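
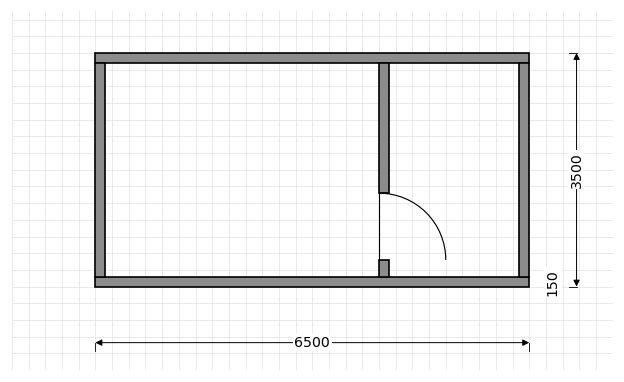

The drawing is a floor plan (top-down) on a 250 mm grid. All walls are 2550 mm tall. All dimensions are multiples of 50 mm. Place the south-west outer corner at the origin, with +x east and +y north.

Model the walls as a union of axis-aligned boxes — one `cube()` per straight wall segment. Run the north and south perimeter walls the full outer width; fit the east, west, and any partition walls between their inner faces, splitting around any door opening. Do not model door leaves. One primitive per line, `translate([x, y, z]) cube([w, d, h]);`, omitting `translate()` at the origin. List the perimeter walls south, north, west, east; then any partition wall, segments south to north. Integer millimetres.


cube([6500, 150, 2550]);
translate([0, 3350, 0]) cube([6500, 150, 2550]);
translate([0, 150, 0]) cube([150, 3200, 2550]);
translate([6350, 150, 0]) cube([150, 3200, 2550]);
translate([4250, 150, 0]) cube([150, 250, 2550]);
translate([4250, 1400, 0]) cube([150, 1950, 2550]);


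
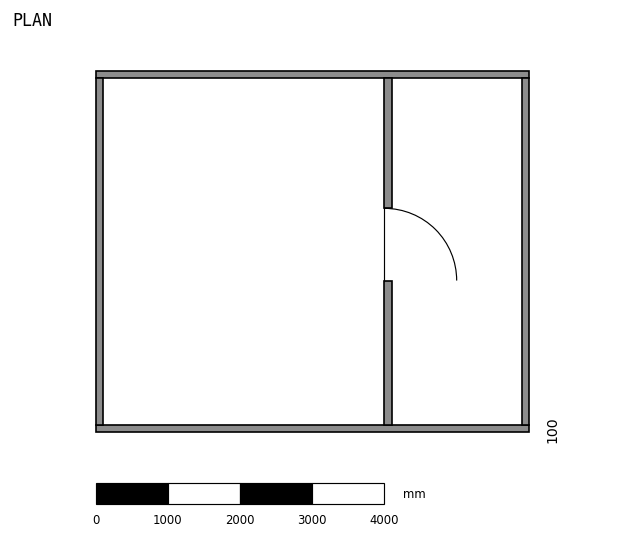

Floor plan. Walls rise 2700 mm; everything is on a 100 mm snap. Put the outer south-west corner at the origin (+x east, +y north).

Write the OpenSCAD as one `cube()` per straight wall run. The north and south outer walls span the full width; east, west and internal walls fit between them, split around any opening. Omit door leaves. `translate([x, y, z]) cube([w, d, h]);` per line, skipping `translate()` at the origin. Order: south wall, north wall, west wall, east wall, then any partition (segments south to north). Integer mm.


cube([6000, 100, 2700]);
translate([0, 4900, 0]) cube([6000, 100, 2700]);
translate([0, 100, 0]) cube([100, 4800, 2700]);
translate([5900, 100, 0]) cube([100, 4800, 2700]);
translate([4000, 100, 0]) cube([100, 2000, 2700]);
translate([4000, 3100, 0]) cube([100, 1800, 2700]);


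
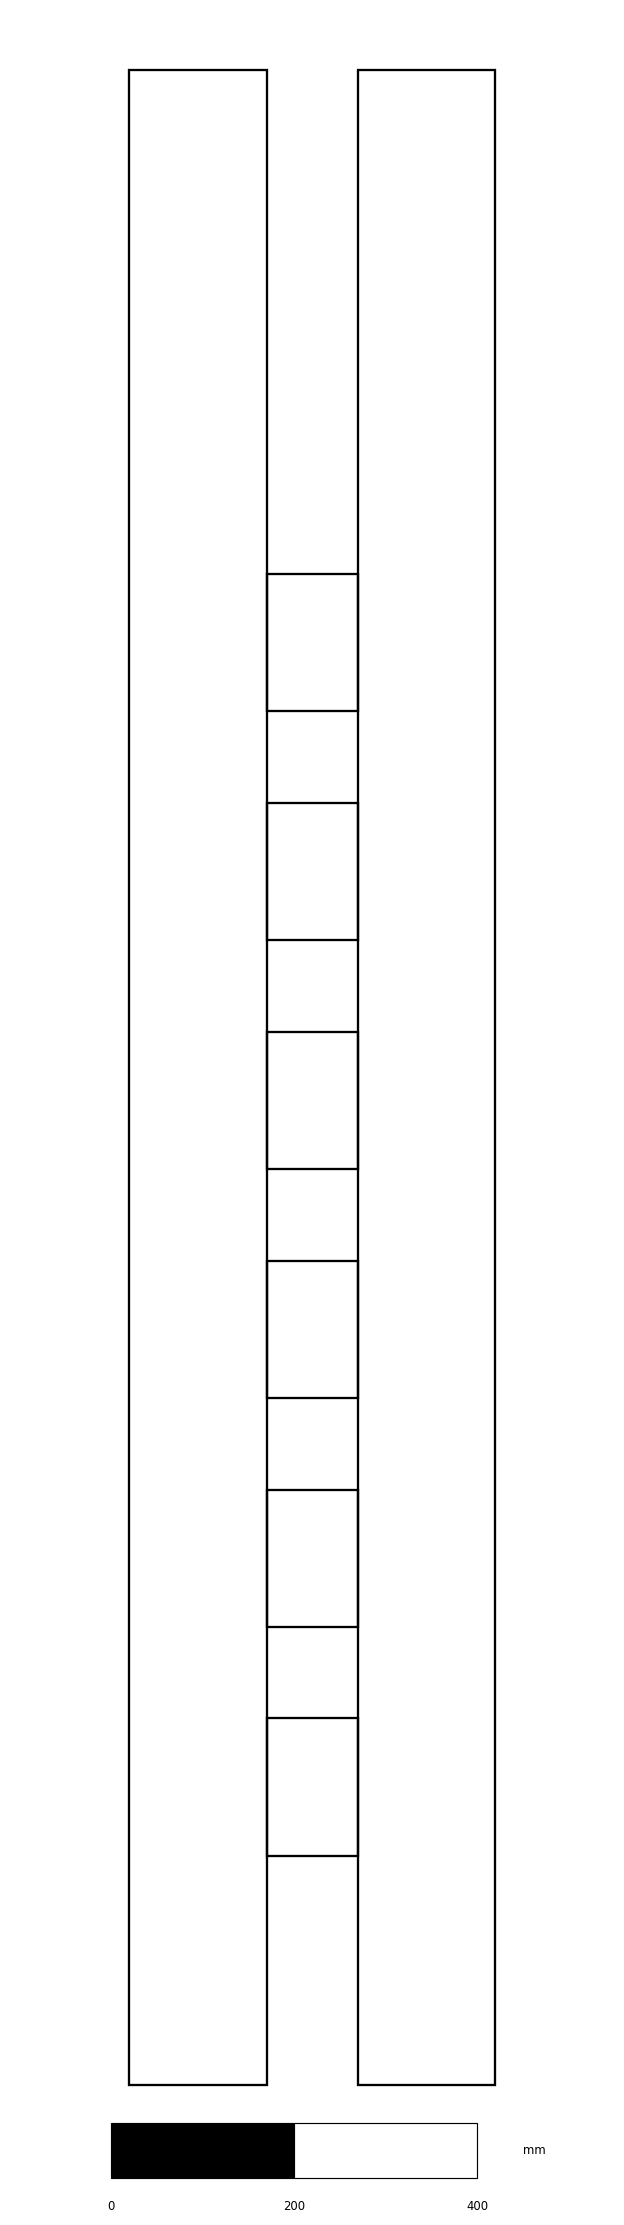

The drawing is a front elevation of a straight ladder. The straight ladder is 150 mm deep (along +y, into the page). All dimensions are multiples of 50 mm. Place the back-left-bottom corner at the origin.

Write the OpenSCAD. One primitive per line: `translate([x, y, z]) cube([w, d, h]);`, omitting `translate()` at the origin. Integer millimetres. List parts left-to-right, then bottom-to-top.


cube([150, 150, 2200]);
translate([150, 0, 250]) cube([100, 150, 150]);
translate([150, 0, 500]) cube([100, 150, 150]);
translate([150, 0, 750]) cube([100, 150, 150]);
translate([150, 0, 1000]) cube([100, 150, 150]);
translate([150, 0, 1250]) cube([100, 150, 150]);
translate([150, 0, 1500]) cube([100, 150, 150]);
translate([250, 0, 0]) cube([150, 150, 2200]);


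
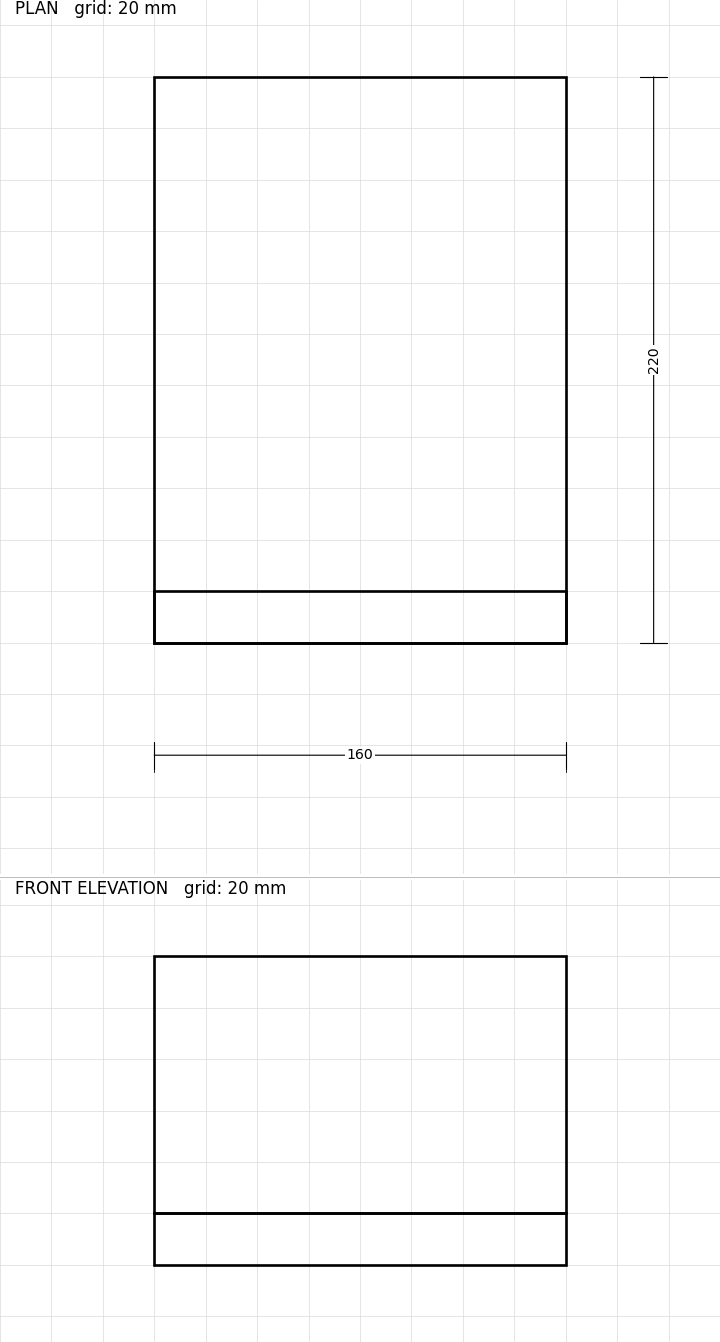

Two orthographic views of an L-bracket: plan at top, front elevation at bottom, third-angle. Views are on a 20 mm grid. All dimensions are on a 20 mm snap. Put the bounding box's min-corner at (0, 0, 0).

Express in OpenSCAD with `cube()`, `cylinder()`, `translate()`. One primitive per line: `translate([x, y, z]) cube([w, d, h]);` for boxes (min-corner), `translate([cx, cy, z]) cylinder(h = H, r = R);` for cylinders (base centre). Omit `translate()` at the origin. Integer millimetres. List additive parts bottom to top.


cube([160, 220, 20]);
translate([0, 0, 20]) cube([160, 20, 100]);


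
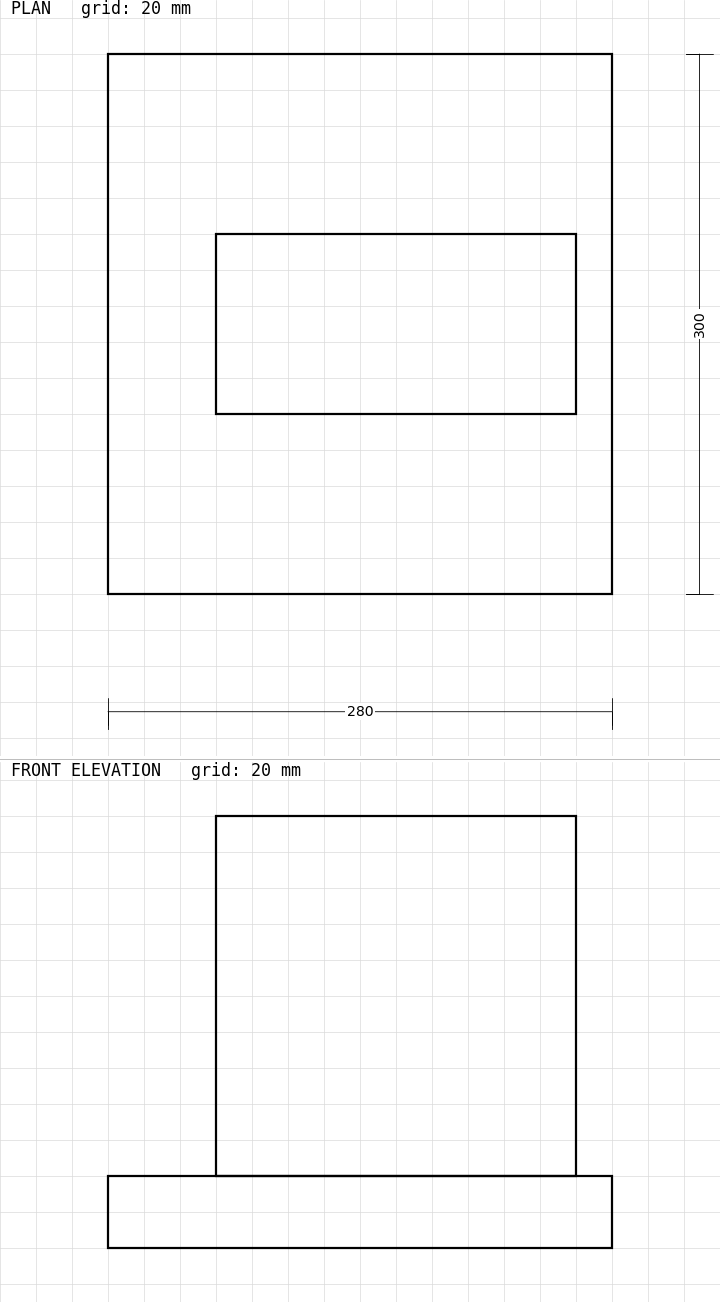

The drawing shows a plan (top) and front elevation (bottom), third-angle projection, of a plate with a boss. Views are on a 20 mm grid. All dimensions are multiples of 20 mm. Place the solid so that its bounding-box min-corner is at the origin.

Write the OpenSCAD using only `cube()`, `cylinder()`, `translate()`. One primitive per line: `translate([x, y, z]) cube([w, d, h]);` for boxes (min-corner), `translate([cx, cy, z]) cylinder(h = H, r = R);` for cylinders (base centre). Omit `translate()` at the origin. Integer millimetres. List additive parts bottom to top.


cube([280, 300, 40]);
translate([60, 100, 40]) cube([200, 100, 200]);


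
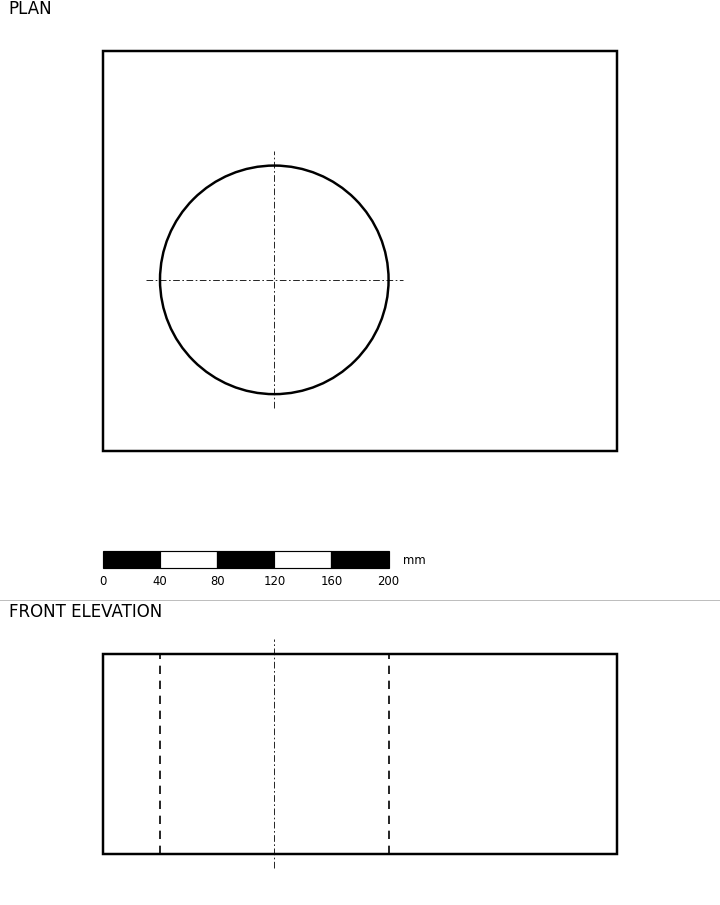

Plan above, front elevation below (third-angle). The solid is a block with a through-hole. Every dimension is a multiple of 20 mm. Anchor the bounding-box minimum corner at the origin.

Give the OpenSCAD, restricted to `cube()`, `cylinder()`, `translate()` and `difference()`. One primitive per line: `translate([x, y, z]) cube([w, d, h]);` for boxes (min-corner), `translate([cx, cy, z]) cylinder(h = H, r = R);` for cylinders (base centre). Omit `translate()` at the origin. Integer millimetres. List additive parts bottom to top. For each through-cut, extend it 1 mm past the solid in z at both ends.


difference() {
  cube([360, 280, 140]);
  translate([120, 120, -1]) cylinder(h = 142, r = 80);
}


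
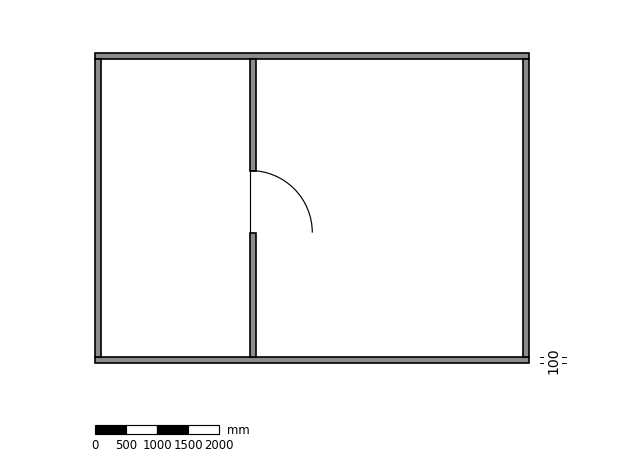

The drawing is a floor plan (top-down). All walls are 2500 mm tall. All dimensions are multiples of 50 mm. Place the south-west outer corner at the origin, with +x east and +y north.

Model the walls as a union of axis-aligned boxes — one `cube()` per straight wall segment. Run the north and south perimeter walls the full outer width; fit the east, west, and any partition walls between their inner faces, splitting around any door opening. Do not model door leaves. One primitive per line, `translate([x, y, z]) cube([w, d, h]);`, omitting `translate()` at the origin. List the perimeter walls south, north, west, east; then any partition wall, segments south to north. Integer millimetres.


cube([7000, 100, 2500]);
translate([0, 4900, 0]) cube([7000, 100, 2500]);
translate([0, 100, 0]) cube([100, 4800, 2500]);
translate([6900, 100, 0]) cube([100, 4800, 2500]);
translate([2500, 100, 0]) cube([100, 2000, 2500]);
translate([2500, 3100, 0]) cube([100, 1800, 2500]);


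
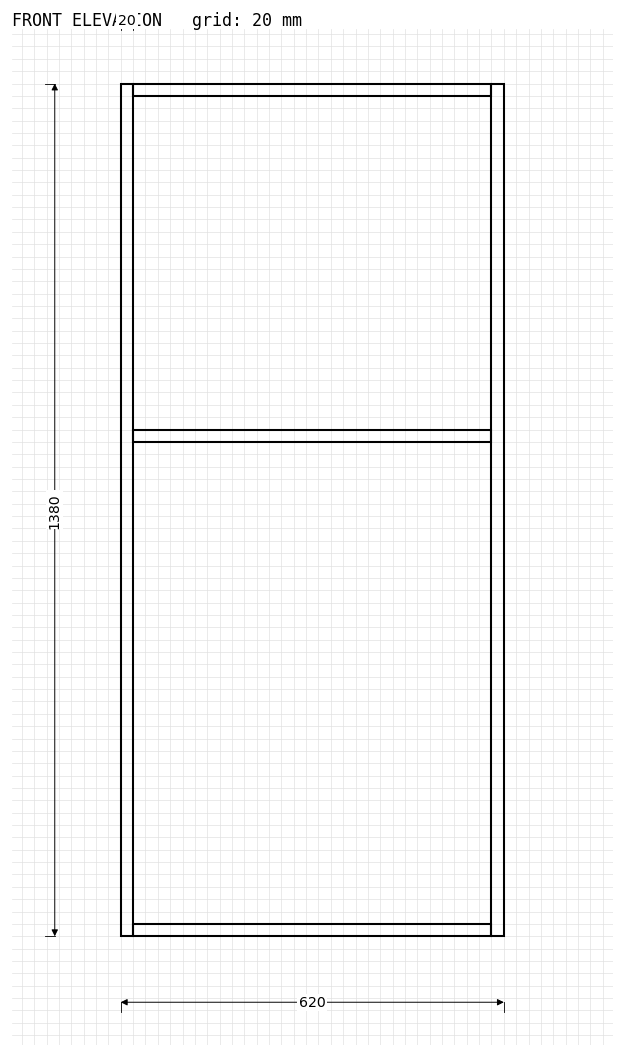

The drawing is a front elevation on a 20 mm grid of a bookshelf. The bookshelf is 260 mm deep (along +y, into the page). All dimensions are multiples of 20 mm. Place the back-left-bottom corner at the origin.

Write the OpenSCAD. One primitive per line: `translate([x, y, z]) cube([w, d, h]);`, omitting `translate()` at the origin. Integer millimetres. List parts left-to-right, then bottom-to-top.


cube([20, 260, 1380]);
translate([20, 0, 0]) cube([580, 260, 20]);
translate([20, 0, 800]) cube([580, 260, 20]);
translate([20, 0, 1360]) cube([580, 260, 20]);
translate([600, 0, 0]) cube([20, 260, 1380]);


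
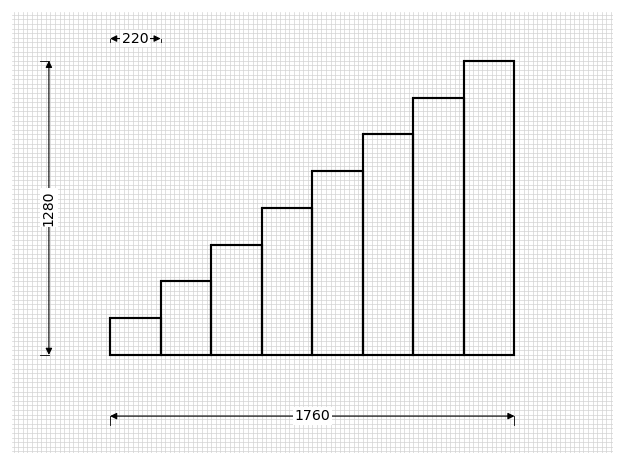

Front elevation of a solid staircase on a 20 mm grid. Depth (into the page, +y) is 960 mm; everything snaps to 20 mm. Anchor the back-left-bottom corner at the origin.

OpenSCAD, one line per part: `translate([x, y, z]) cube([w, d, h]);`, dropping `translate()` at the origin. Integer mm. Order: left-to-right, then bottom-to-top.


cube([220, 960, 160]);
translate([220, 0, 0]) cube([220, 960, 320]);
translate([440, 0, 0]) cube([220, 960, 480]);
translate([660, 0, 0]) cube([220, 960, 640]);
translate([880, 0, 0]) cube([220, 960, 800]);
translate([1100, 0, 0]) cube([220, 960, 960]);
translate([1320, 0, 0]) cube([220, 960, 1120]);
translate([1540, 0, 0]) cube([220, 960, 1280]);


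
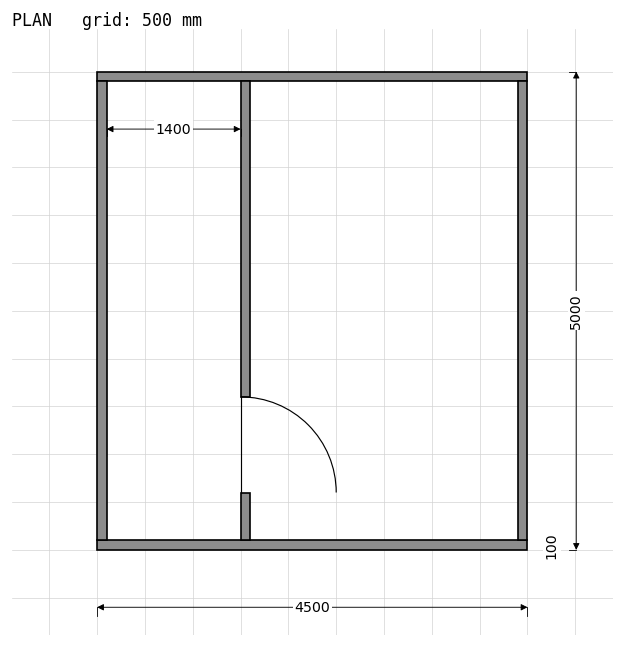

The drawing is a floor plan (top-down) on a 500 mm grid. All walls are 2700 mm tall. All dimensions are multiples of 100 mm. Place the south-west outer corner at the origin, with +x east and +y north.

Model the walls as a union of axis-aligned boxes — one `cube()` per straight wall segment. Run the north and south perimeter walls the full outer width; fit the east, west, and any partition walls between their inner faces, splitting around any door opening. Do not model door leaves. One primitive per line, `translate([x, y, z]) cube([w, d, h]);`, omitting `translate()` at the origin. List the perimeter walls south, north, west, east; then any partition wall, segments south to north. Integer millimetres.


cube([4500, 100, 2700]);
translate([0, 4900, 0]) cube([4500, 100, 2700]);
translate([0, 100, 0]) cube([100, 4800, 2700]);
translate([4400, 100, 0]) cube([100, 4800, 2700]);
translate([1500, 100, 0]) cube([100, 500, 2700]);
translate([1500, 1600, 0]) cube([100, 3300, 2700]);


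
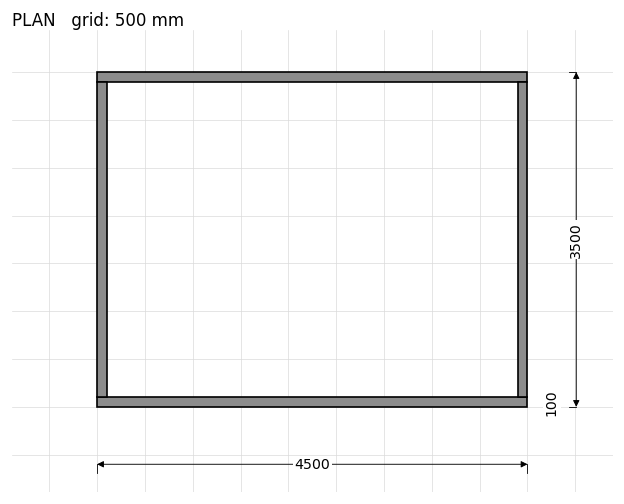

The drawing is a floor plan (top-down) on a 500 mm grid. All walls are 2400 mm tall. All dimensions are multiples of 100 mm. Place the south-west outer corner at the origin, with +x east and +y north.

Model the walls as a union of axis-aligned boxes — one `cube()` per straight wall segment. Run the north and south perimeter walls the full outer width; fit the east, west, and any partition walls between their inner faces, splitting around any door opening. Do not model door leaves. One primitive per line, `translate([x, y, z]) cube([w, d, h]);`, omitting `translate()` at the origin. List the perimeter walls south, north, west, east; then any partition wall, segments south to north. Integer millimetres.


cube([4500, 100, 2400]);
translate([0, 3400, 0]) cube([4500, 100, 2400]);
translate([0, 100, 0]) cube([100, 3300, 2400]);
translate([4400, 100, 0]) cube([100, 3300, 2400]);


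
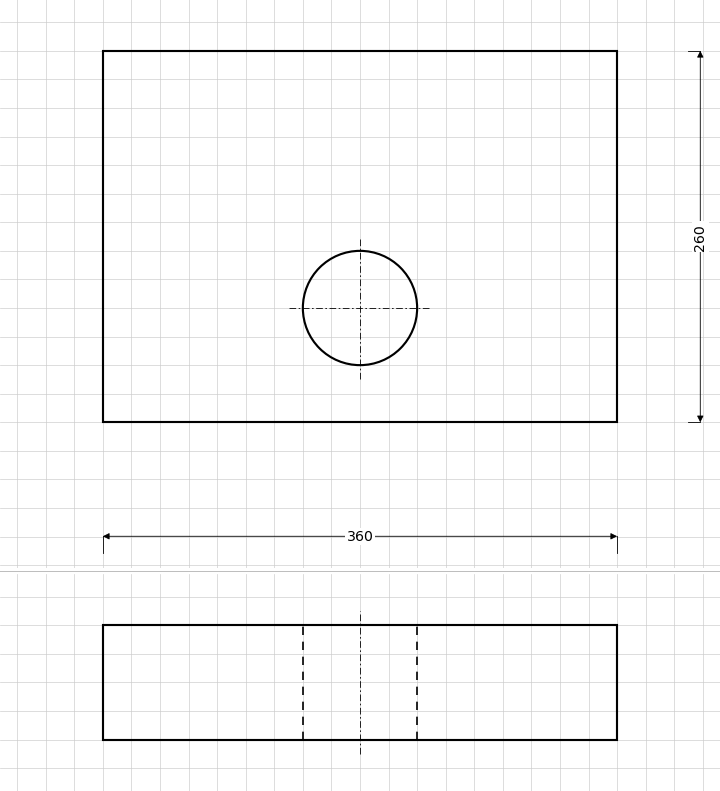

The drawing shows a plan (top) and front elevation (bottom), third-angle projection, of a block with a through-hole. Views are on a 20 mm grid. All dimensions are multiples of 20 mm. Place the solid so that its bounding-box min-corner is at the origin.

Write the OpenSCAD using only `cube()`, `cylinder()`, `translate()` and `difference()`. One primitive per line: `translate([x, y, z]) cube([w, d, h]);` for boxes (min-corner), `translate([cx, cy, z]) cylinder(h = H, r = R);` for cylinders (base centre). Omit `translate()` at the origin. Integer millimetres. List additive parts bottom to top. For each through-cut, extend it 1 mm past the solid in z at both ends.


difference() {
  cube([360, 260, 80]);
  translate([180, 80, -1]) cylinder(h = 82, r = 40);
}


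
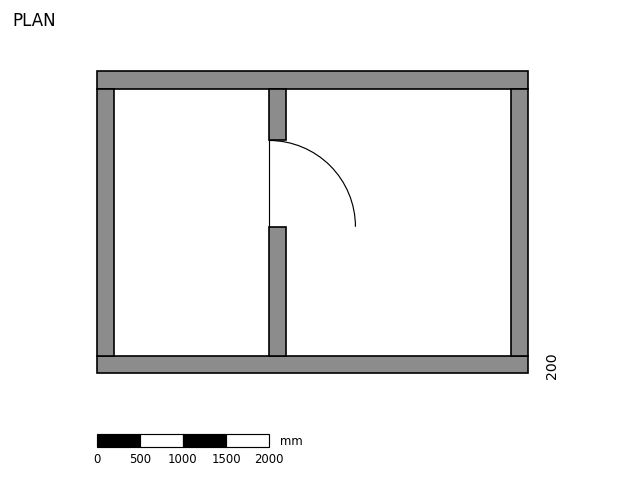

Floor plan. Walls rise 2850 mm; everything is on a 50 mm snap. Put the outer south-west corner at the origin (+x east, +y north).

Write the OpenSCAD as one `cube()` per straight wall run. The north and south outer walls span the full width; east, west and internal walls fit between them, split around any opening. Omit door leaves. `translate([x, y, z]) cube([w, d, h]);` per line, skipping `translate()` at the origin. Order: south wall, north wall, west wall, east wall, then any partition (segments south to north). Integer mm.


cube([5000, 200, 2850]);
translate([0, 3300, 0]) cube([5000, 200, 2850]);
translate([0, 200, 0]) cube([200, 3100, 2850]);
translate([4800, 200, 0]) cube([200, 3100, 2850]);
translate([2000, 200, 0]) cube([200, 1500, 2850]);
translate([2000, 2700, 0]) cube([200, 600, 2850]);


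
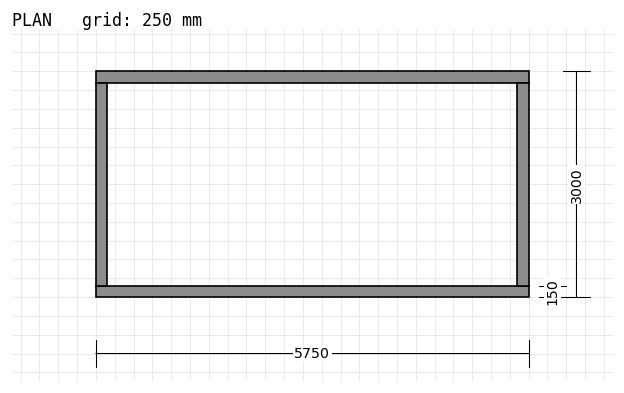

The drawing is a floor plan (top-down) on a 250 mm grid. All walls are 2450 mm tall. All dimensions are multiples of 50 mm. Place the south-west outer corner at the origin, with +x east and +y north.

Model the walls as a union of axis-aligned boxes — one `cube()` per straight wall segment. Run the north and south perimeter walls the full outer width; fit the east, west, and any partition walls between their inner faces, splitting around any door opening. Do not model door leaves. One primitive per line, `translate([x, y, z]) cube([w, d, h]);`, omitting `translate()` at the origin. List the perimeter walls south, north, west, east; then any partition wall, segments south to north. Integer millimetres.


cube([5750, 150, 2450]);
translate([0, 2850, 0]) cube([5750, 150, 2450]);
translate([0, 150, 0]) cube([150, 2700, 2450]);
translate([5600, 150, 0]) cube([150, 2700, 2450]);


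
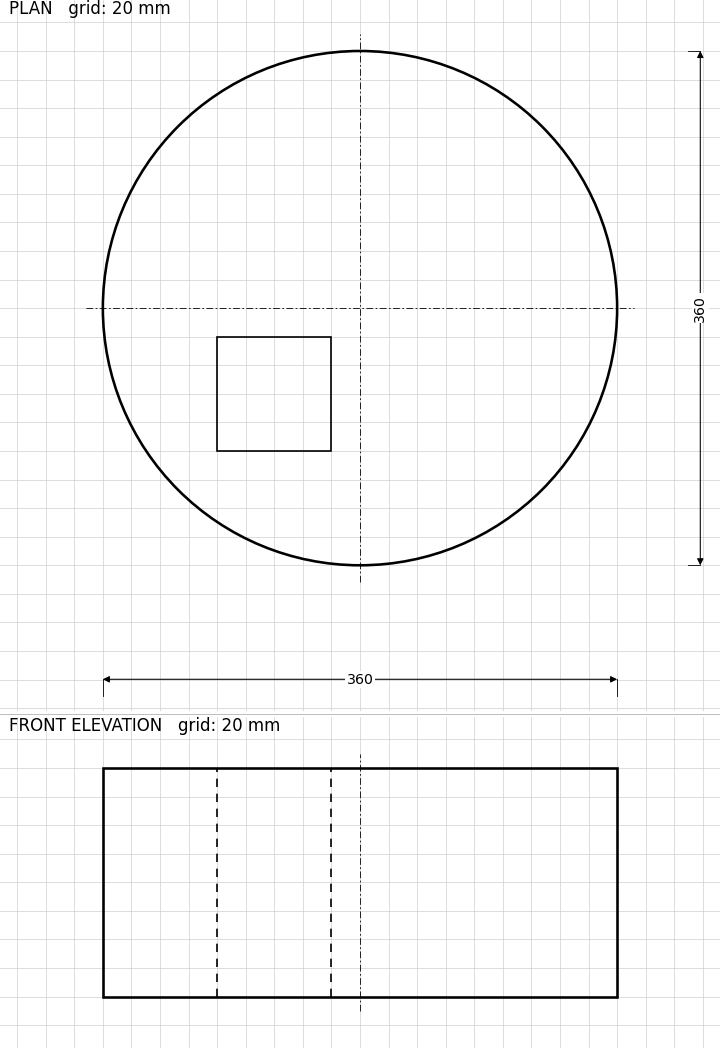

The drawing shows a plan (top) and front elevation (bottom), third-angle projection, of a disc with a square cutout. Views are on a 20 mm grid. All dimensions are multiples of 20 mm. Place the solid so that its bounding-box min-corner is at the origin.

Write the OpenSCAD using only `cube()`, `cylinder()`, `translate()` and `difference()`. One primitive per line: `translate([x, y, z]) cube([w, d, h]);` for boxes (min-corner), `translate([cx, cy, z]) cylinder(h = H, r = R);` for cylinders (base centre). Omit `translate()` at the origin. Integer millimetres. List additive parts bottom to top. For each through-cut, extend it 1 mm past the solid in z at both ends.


difference() {
  translate([180, 180, 0]) cylinder(h = 160, r = 180);
  translate([80, 80, -1]) cube([80, 80, 162]);
}


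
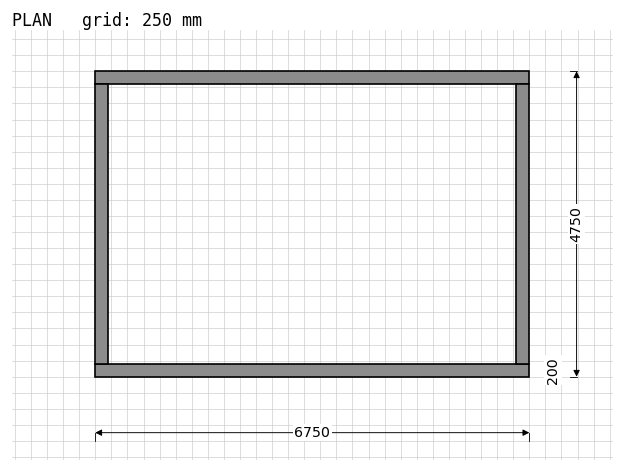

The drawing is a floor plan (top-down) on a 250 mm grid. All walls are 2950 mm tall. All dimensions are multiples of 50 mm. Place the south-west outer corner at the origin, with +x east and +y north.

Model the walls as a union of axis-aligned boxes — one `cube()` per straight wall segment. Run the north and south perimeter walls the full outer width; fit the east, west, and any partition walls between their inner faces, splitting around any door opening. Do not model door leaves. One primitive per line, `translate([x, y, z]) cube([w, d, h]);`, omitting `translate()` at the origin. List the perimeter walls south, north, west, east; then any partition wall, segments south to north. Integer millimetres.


cube([6750, 200, 2950]);
translate([0, 4550, 0]) cube([6750, 200, 2950]);
translate([0, 200, 0]) cube([200, 4350, 2950]);
translate([6550, 200, 0]) cube([200, 4350, 2950]);


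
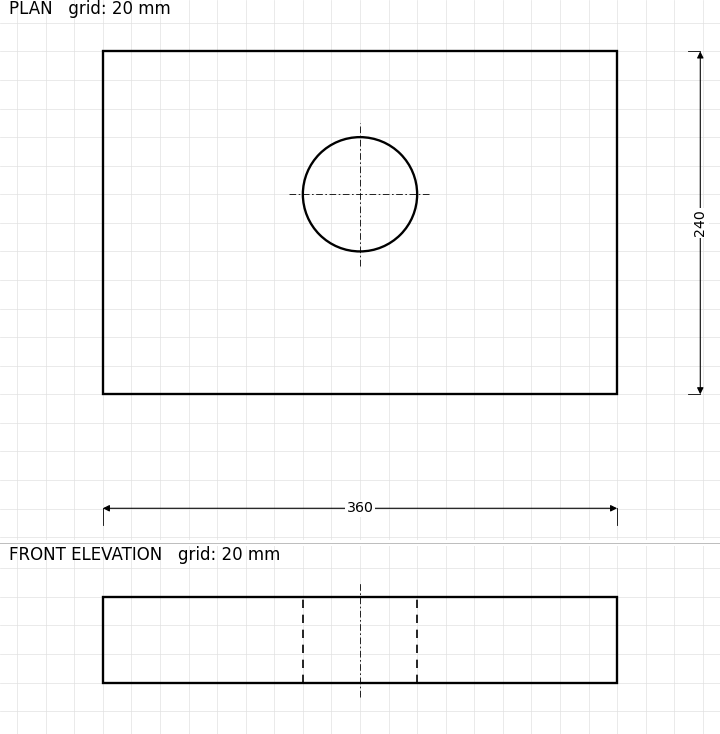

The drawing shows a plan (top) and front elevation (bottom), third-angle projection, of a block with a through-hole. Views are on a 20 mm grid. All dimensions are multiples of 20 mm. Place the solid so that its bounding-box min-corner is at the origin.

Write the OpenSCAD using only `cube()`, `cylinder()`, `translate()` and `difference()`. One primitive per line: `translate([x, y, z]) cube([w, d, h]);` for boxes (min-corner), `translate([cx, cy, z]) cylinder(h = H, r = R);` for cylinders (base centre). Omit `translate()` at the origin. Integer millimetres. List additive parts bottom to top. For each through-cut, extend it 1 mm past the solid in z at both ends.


difference() {
  cube([360, 240, 60]);
  translate([180, 140, -1]) cylinder(h = 62, r = 40);
}


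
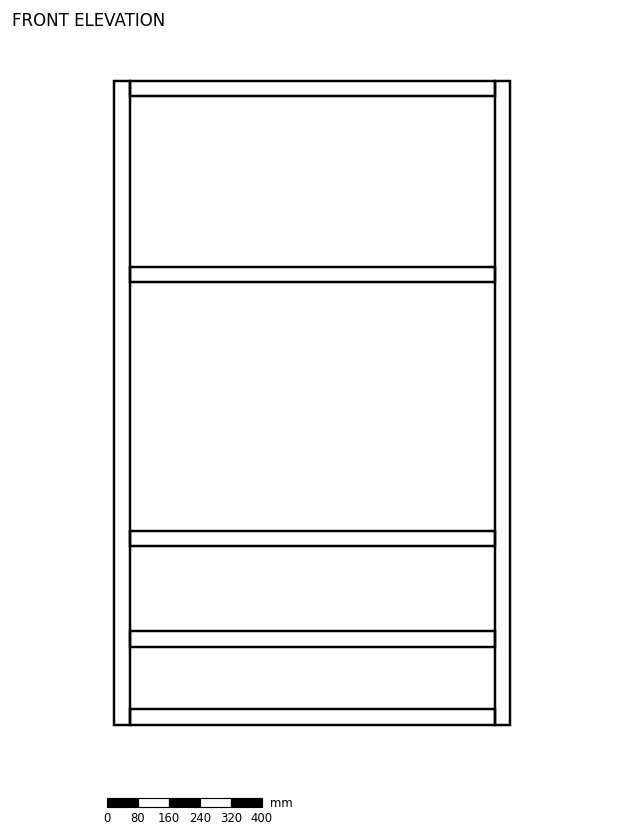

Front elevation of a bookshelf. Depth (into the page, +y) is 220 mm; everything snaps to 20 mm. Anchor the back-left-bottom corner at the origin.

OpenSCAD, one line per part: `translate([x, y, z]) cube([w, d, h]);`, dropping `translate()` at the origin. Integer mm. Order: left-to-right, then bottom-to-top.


cube([40, 220, 1660]);
translate([40, 0, 0]) cube([940, 220, 40]);
translate([40, 0, 200]) cube([940, 220, 40]);
translate([40, 0, 460]) cube([940, 220, 40]);
translate([40, 0, 1140]) cube([940, 220, 40]);
translate([40, 0, 1620]) cube([940, 220, 40]);
translate([980, 0, 0]) cube([40, 220, 1660]);


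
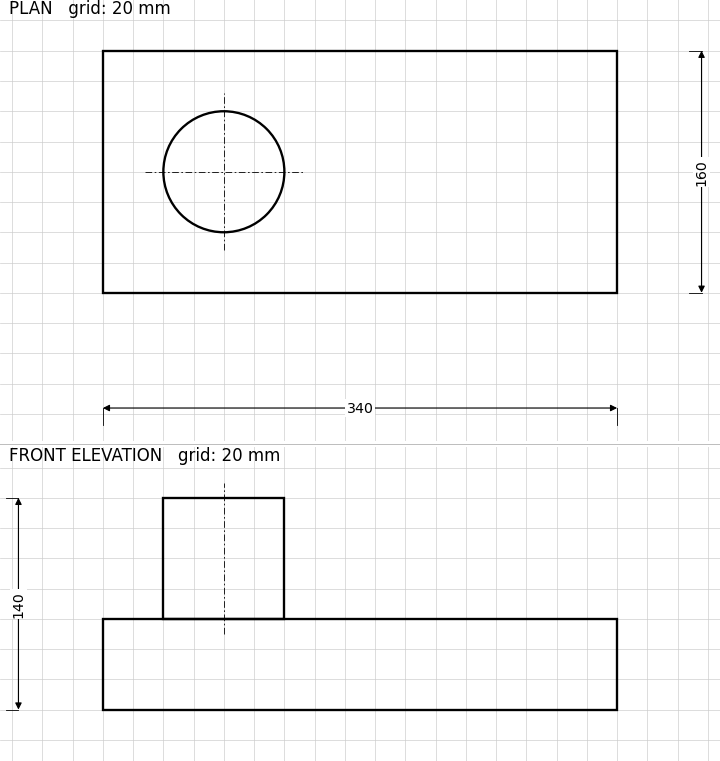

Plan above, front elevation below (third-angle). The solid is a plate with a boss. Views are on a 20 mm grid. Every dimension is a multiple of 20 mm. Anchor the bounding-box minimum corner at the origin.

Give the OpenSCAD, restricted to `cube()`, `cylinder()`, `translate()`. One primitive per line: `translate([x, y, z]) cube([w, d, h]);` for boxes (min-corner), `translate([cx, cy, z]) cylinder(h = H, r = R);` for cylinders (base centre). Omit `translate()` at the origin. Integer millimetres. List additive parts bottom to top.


cube([340, 160, 60]);
translate([80, 80, 60]) cylinder(h = 80, r = 40);


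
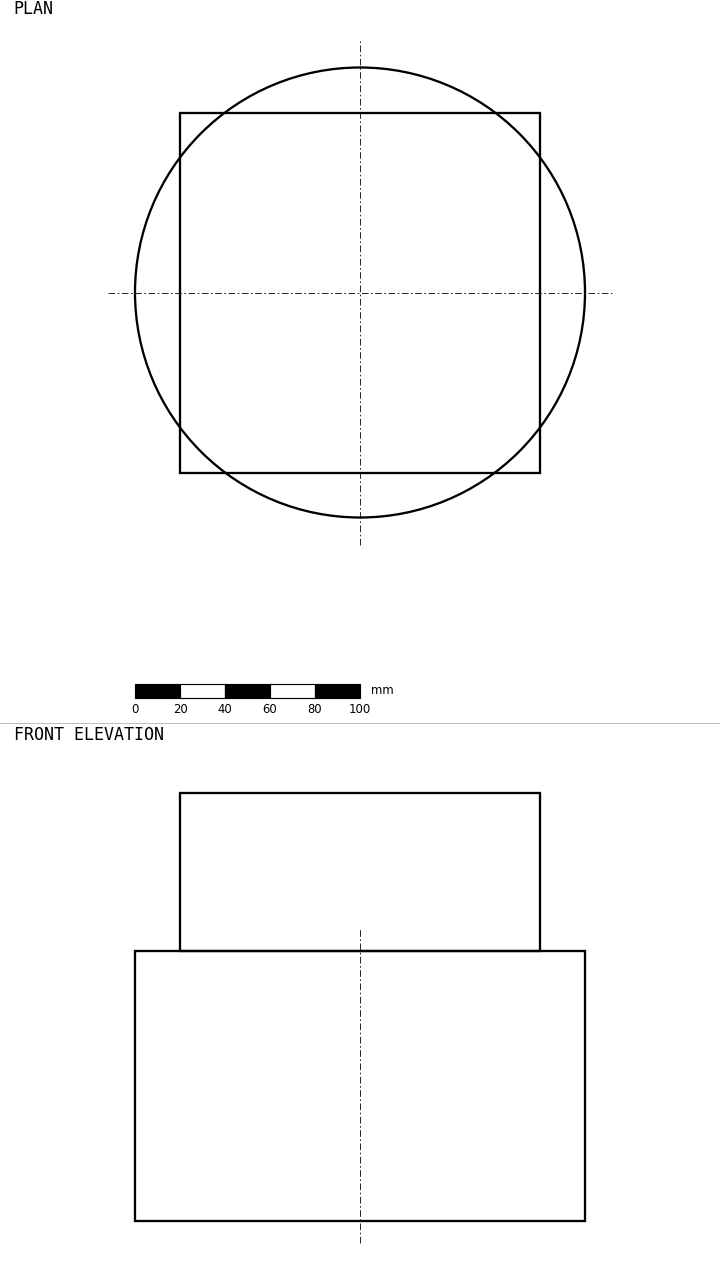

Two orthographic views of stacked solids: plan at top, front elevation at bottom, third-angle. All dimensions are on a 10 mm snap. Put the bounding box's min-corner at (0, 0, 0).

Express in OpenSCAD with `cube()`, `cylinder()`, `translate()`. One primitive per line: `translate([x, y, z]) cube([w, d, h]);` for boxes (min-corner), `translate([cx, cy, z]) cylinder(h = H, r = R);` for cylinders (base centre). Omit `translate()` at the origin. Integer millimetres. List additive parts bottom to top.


translate([100, 100, 0]) cylinder(h = 120, r = 100);
translate([20, 20, 120]) cube([160, 160, 70]);


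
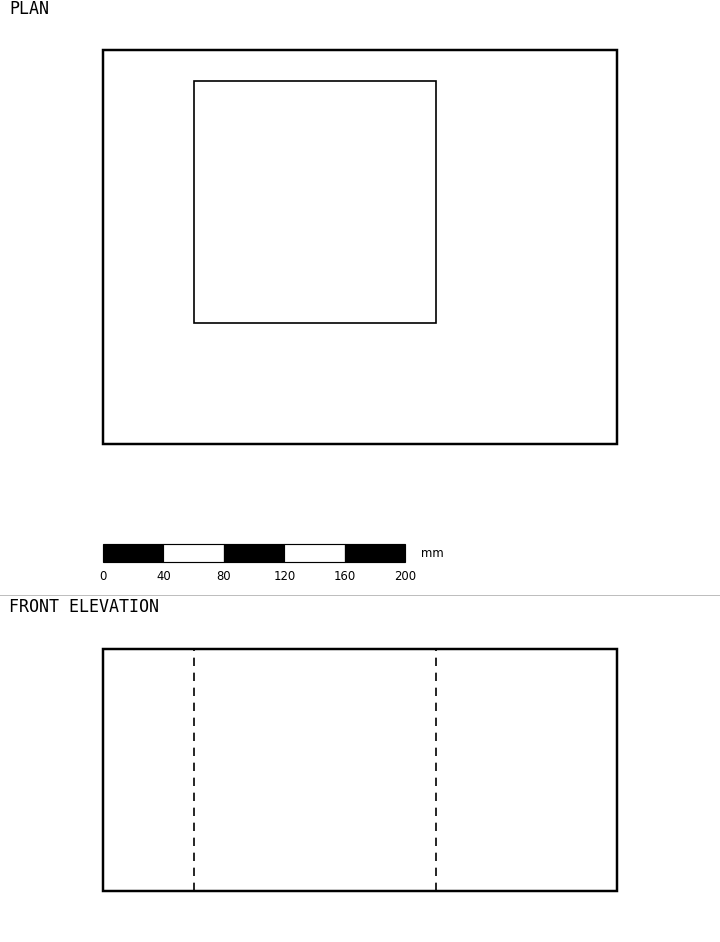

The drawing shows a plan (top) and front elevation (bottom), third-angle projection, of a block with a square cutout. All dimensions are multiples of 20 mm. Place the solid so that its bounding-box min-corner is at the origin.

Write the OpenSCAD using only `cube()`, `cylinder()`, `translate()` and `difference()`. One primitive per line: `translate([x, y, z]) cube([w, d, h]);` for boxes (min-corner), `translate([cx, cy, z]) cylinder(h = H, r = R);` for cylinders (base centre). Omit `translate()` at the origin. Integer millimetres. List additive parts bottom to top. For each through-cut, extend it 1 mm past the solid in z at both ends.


difference() {
  cube([340, 260, 160]);
  translate([60, 80, -1]) cube([160, 160, 162]);
}


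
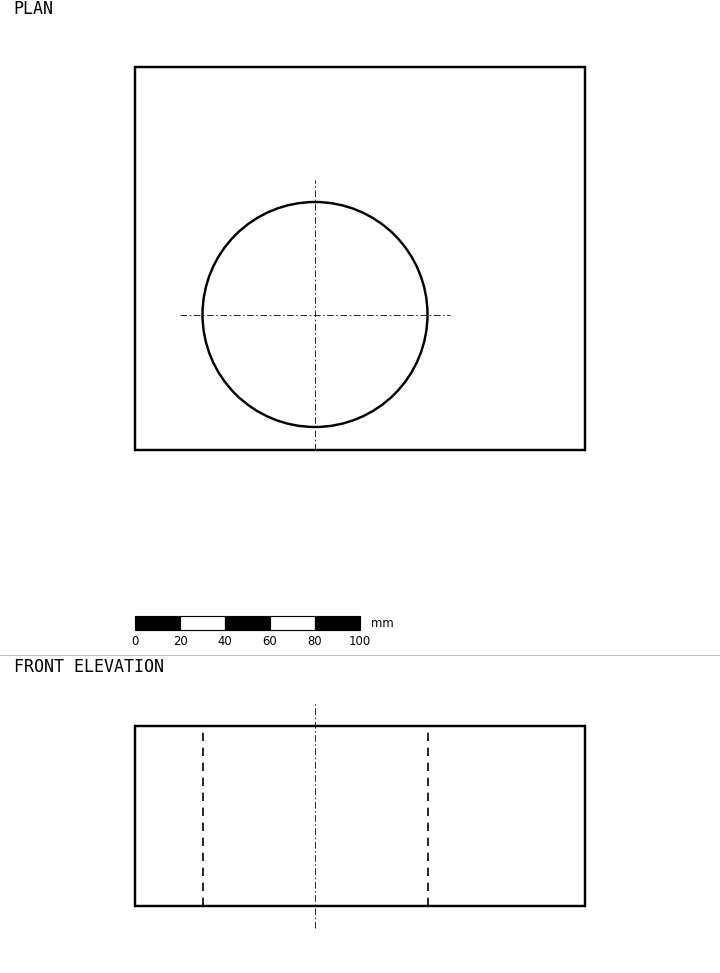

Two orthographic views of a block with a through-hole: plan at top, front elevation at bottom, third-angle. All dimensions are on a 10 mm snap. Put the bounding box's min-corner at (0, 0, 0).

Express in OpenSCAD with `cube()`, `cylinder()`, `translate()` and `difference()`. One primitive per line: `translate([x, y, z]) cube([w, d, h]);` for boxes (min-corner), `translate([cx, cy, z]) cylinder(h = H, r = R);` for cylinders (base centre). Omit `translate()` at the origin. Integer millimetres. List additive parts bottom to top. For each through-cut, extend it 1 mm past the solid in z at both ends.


difference() {
  cube([200, 170, 80]);
  translate([80, 60, -1]) cylinder(h = 82, r = 50);
}


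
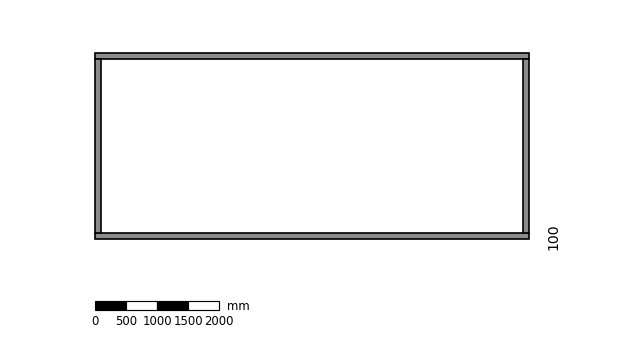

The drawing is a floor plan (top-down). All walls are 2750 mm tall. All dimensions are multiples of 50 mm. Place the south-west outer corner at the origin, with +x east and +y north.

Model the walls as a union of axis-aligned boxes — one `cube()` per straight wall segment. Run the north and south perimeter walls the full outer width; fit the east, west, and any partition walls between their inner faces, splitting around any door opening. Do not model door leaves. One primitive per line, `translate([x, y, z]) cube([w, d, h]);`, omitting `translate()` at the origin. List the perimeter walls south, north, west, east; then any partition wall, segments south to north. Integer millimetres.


cube([7000, 100, 2750]);
translate([0, 2900, 0]) cube([7000, 100, 2750]);
translate([0, 100, 0]) cube([100, 2800, 2750]);
translate([6900, 100, 0]) cube([100, 2800, 2750]);


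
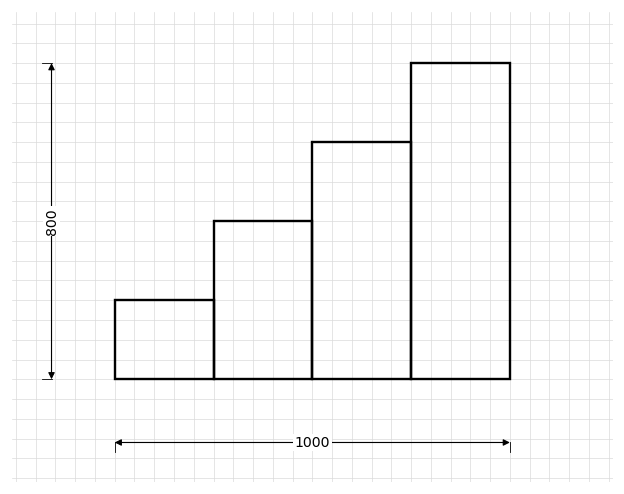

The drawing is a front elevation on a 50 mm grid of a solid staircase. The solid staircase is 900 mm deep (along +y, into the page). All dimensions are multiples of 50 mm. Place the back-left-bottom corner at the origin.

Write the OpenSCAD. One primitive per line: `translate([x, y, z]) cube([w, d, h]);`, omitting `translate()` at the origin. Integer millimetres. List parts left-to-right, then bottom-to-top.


cube([250, 900, 200]);
translate([250, 0, 0]) cube([250, 900, 400]);
translate([500, 0, 0]) cube([250, 900, 600]);
translate([750, 0, 0]) cube([250, 900, 800]);


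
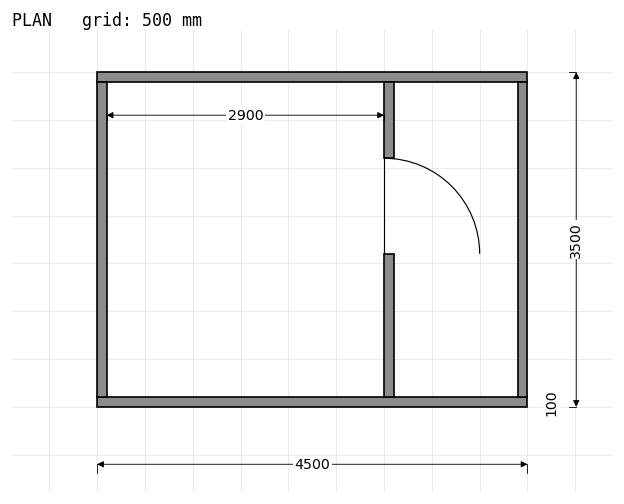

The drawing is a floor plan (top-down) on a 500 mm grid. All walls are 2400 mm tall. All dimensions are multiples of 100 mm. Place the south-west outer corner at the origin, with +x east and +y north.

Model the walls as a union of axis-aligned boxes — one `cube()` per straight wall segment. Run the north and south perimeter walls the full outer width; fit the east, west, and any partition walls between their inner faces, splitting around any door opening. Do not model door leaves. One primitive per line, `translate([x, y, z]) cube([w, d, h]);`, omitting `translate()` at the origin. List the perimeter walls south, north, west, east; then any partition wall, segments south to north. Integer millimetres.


cube([4500, 100, 2400]);
translate([0, 3400, 0]) cube([4500, 100, 2400]);
translate([0, 100, 0]) cube([100, 3300, 2400]);
translate([4400, 100, 0]) cube([100, 3300, 2400]);
translate([3000, 100, 0]) cube([100, 1500, 2400]);
translate([3000, 2600, 0]) cube([100, 800, 2400]);


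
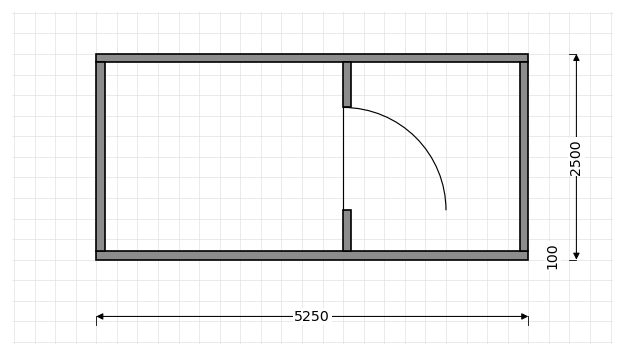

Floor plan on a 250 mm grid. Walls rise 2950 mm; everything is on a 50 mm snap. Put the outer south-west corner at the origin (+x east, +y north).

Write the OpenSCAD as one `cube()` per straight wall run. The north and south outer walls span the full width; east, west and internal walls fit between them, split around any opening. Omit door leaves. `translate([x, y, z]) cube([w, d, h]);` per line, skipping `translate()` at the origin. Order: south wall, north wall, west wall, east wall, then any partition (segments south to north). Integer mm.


cube([5250, 100, 2950]);
translate([0, 2400, 0]) cube([5250, 100, 2950]);
translate([0, 100, 0]) cube([100, 2300, 2950]);
translate([5150, 100, 0]) cube([100, 2300, 2950]);
translate([3000, 100, 0]) cube([100, 500, 2950]);
translate([3000, 1850, 0]) cube([100, 550, 2950]);


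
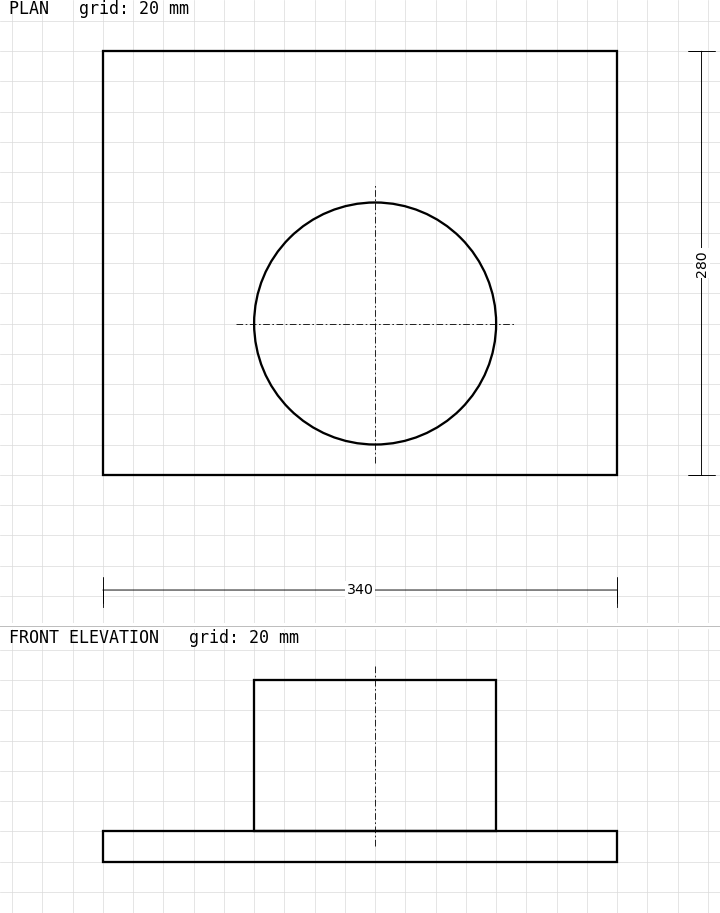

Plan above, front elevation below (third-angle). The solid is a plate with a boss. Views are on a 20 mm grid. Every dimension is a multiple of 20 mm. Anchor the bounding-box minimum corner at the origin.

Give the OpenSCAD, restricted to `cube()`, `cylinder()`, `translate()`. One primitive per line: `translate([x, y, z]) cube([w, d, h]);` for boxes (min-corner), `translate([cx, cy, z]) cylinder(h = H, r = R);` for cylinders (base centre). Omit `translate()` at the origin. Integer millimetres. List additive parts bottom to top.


cube([340, 280, 20]);
translate([180, 100, 20]) cylinder(h = 100, r = 80);


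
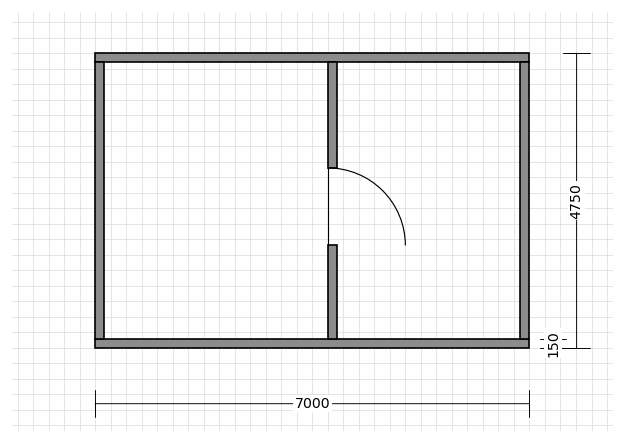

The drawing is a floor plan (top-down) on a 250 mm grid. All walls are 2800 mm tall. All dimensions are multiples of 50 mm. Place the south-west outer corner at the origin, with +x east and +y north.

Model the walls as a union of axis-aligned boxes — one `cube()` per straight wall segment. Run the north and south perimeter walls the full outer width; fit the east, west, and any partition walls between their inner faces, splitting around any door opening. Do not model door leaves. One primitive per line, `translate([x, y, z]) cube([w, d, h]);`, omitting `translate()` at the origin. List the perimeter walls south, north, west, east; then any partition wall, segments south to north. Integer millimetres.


cube([7000, 150, 2800]);
translate([0, 4600, 0]) cube([7000, 150, 2800]);
translate([0, 150, 0]) cube([150, 4450, 2800]);
translate([6850, 150, 0]) cube([150, 4450, 2800]);
translate([3750, 150, 0]) cube([150, 1500, 2800]);
translate([3750, 2900, 0]) cube([150, 1700, 2800]);


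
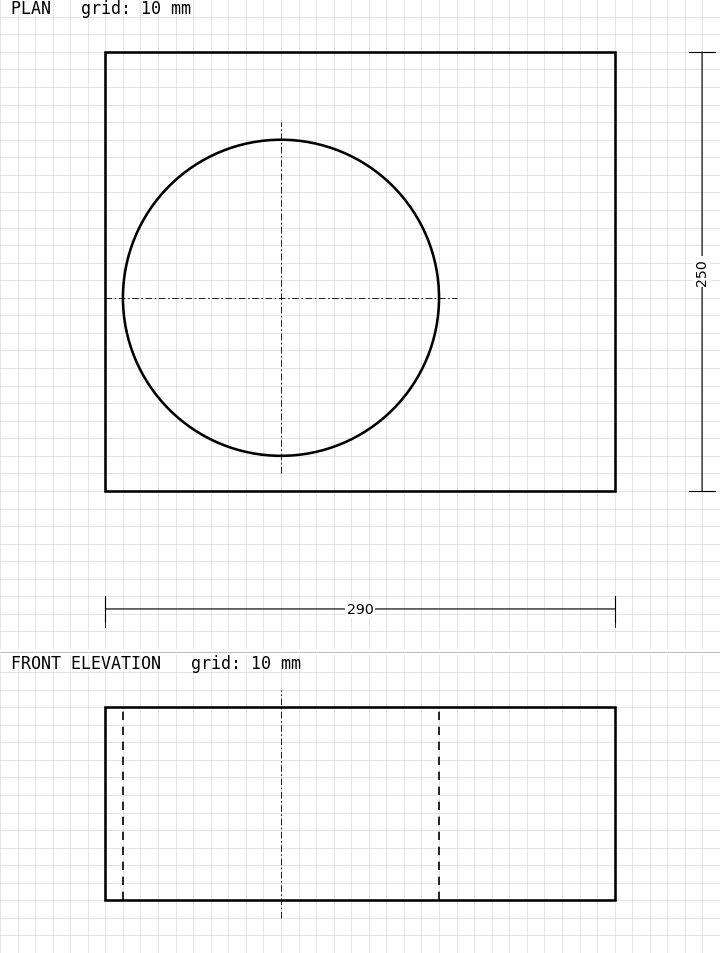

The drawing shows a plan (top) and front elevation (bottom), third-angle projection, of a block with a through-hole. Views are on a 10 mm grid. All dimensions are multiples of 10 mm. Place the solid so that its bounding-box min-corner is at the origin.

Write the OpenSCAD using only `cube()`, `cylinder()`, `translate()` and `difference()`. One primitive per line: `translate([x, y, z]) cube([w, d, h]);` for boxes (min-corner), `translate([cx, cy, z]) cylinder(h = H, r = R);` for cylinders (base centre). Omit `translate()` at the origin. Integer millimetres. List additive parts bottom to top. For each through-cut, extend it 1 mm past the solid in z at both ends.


difference() {
  cube([290, 250, 110]);
  translate([100, 110, -1]) cylinder(h = 112, r = 90);
}


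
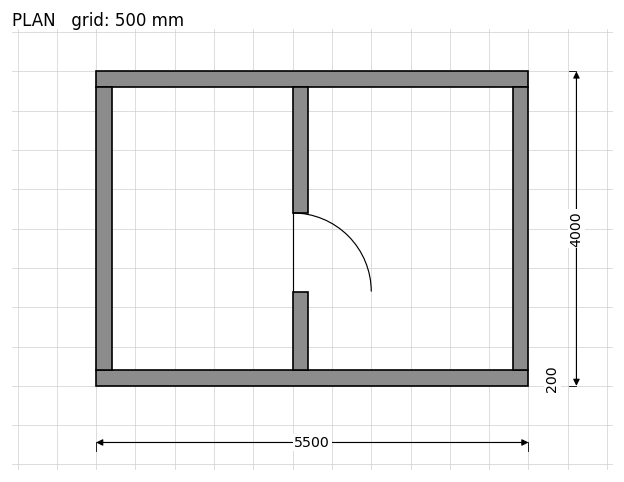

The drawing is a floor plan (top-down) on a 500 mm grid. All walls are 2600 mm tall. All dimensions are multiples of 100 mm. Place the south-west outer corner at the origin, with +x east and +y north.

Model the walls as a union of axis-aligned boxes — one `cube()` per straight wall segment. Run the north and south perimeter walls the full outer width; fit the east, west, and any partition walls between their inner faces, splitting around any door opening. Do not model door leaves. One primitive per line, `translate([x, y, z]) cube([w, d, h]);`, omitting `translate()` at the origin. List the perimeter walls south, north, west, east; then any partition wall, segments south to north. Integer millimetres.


cube([5500, 200, 2600]);
translate([0, 3800, 0]) cube([5500, 200, 2600]);
translate([0, 200, 0]) cube([200, 3600, 2600]);
translate([5300, 200, 0]) cube([200, 3600, 2600]);
translate([2500, 200, 0]) cube([200, 1000, 2600]);
translate([2500, 2200, 0]) cube([200, 1600, 2600]);


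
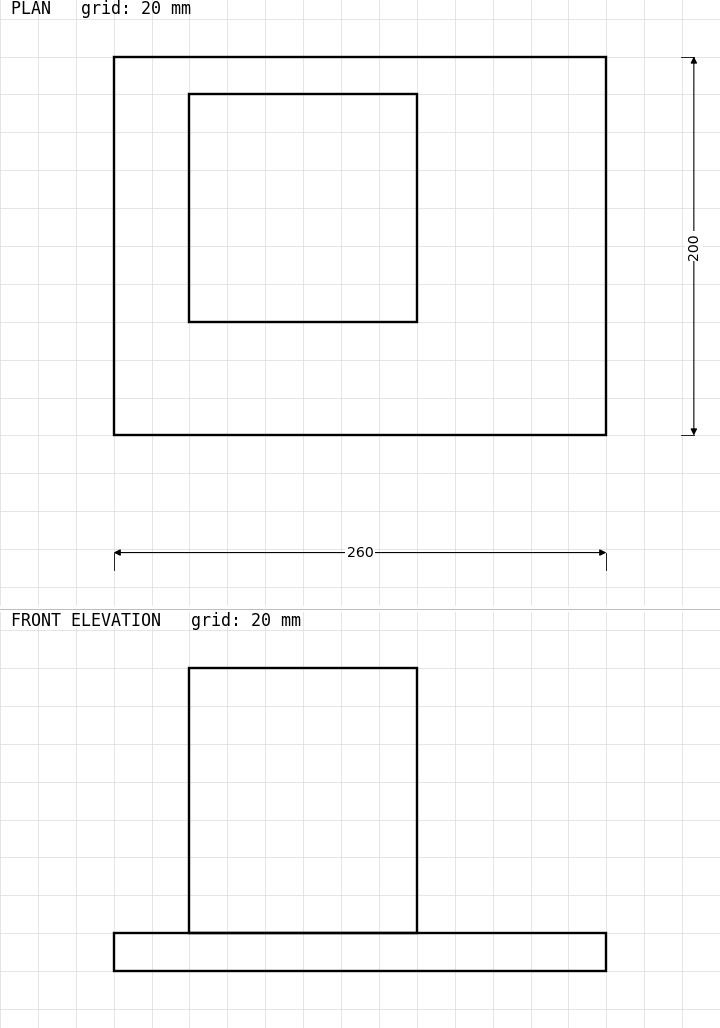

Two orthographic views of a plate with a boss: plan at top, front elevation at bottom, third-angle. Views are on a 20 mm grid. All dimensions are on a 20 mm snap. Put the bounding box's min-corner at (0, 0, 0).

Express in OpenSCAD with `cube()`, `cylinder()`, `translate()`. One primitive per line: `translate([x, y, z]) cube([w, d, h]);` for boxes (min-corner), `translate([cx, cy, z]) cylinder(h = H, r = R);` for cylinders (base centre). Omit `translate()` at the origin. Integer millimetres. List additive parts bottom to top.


cube([260, 200, 20]);
translate([40, 60, 20]) cube([120, 120, 140]);


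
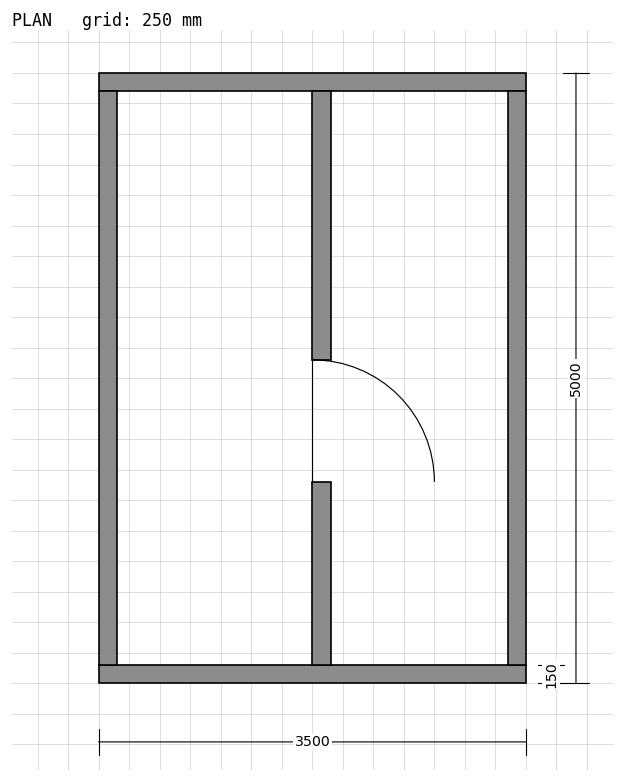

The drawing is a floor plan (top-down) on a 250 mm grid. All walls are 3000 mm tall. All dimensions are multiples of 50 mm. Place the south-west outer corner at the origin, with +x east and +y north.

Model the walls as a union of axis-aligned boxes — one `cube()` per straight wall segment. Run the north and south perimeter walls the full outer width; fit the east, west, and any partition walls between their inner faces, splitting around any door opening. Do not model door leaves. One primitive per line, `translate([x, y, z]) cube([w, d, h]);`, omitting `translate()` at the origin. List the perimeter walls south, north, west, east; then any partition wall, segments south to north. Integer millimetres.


cube([3500, 150, 3000]);
translate([0, 4850, 0]) cube([3500, 150, 3000]);
translate([0, 150, 0]) cube([150, 4700, 3000]);
translate([3350, 150, 0]) cube([150, 4700, 3000]);
translate([1750, 150, 0]) cube([150, 1500, 3000]);
translate([1750, 2650, 0]) cube([150, 2200, 3000]);


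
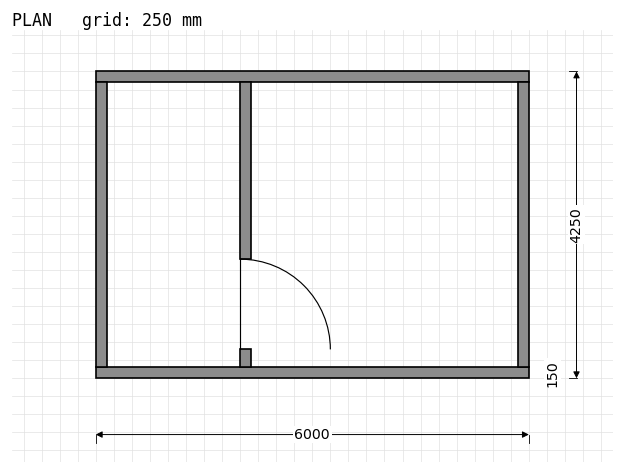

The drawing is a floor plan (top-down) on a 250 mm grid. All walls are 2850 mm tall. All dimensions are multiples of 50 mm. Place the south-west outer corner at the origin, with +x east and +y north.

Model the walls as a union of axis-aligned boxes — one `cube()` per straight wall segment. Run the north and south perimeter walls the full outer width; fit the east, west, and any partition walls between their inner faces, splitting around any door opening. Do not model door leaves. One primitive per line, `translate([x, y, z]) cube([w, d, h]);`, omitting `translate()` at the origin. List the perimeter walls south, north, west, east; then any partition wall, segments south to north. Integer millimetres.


cube([6000, 150, 2850]);
translate([0, 4100, 0]) cube([6000, 150, 2850]);
translate([0, 150, 0]) cube([150, 3950, 2850]);
translate([5850, 150, 0]) cube([150, 3950, 2850]);
translate([2000, 150, 0]) cube([150, 250, 2850]);
translate([2000, 1650, 0]) cube([150, 2450, 2850]);


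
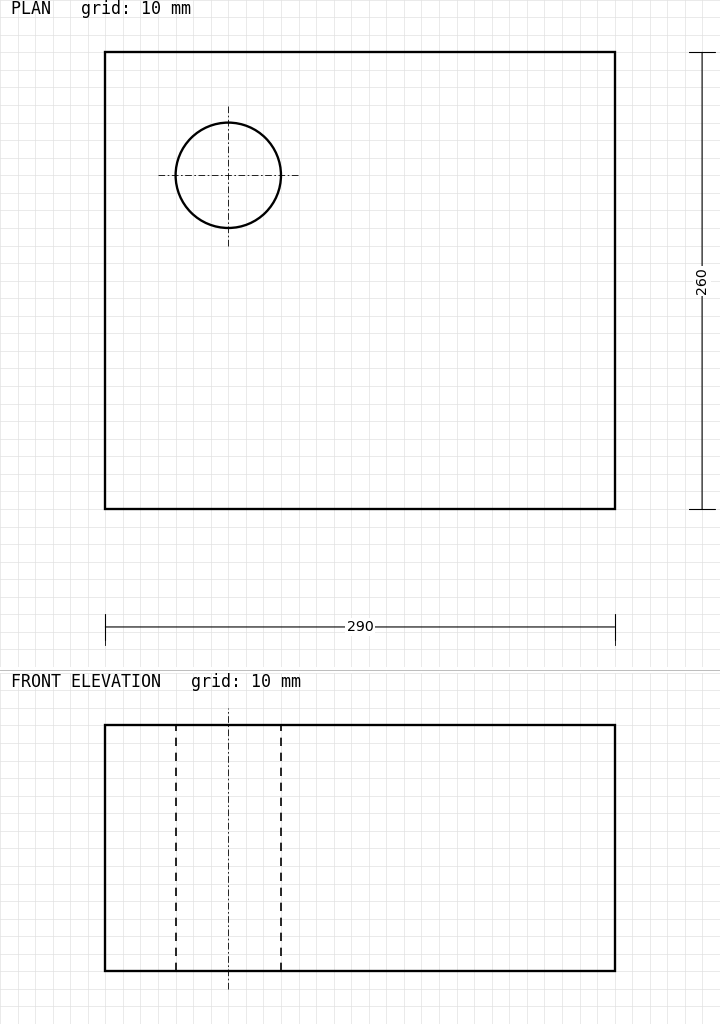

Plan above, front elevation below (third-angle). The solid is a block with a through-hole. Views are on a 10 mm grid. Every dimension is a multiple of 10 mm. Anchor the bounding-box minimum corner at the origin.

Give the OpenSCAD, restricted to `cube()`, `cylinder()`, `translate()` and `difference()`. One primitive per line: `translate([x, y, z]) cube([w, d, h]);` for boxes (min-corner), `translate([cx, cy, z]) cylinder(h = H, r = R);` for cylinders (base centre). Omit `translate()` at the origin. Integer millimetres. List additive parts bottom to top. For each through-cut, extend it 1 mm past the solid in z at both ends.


difference() {
  cube([290, 260, 140]);
  translate([70, 190, -1]) cylinder(h = 142, r = 30);
}


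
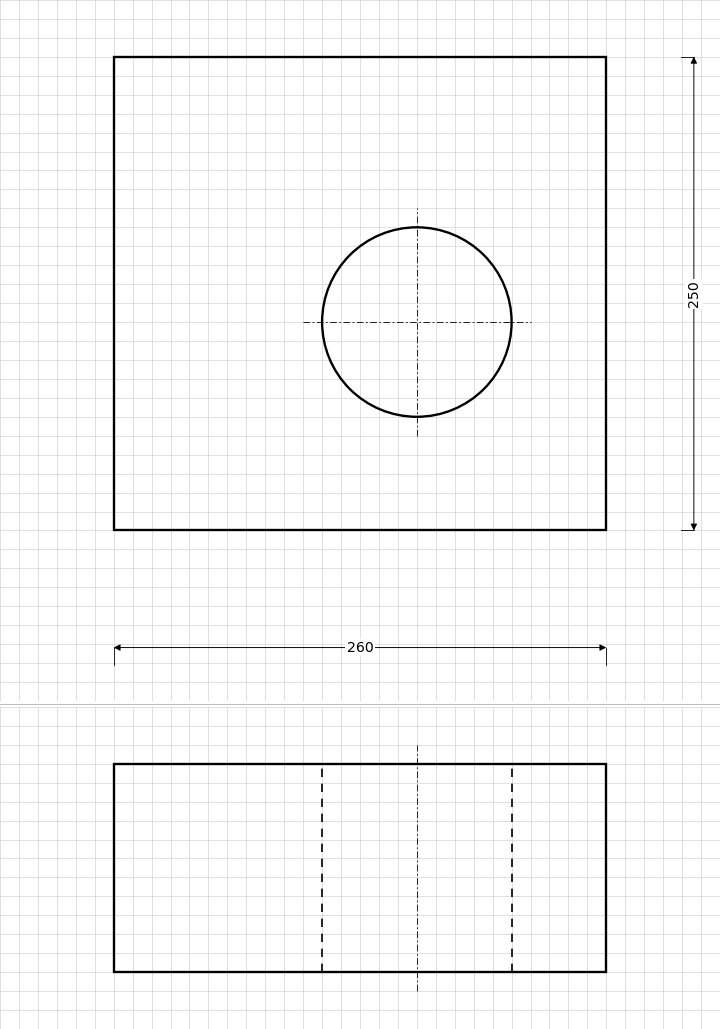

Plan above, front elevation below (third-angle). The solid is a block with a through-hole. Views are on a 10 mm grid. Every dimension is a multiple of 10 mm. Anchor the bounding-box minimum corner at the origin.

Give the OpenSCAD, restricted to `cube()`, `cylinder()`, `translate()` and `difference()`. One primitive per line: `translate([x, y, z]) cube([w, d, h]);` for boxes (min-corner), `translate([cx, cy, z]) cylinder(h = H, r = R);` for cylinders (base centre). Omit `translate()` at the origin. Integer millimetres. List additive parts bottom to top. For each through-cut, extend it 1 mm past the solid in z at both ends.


difference() {
  cube([260, 250, 110]);
  translate([160, 110, -1]) cylinder(h = 112, r = 50);
}


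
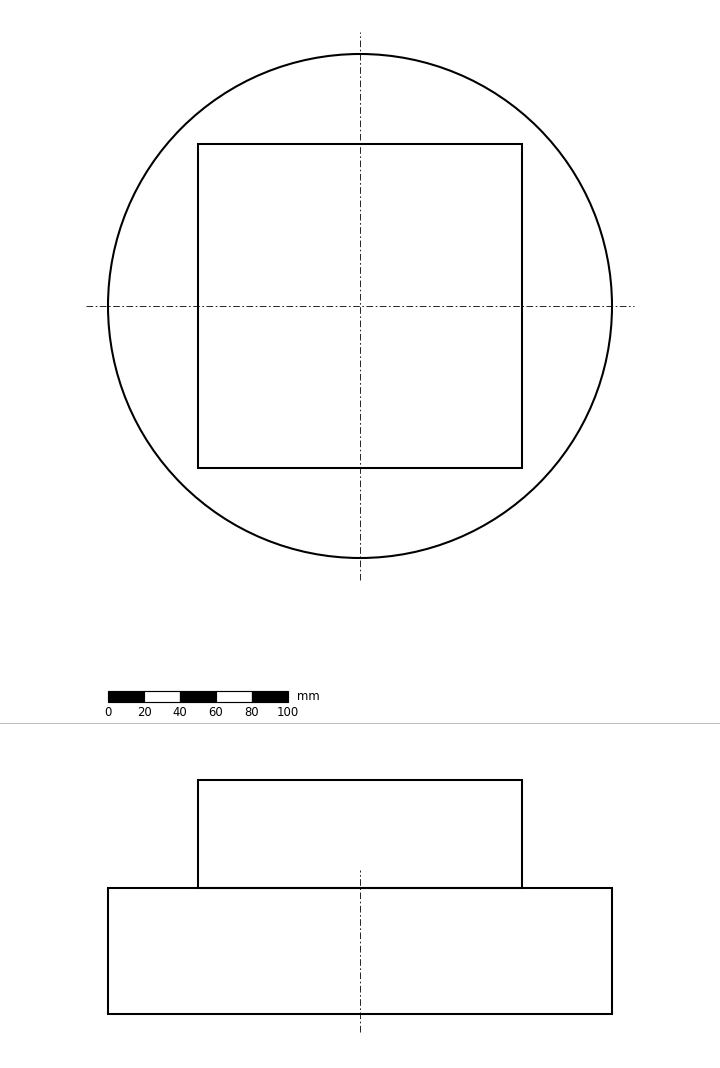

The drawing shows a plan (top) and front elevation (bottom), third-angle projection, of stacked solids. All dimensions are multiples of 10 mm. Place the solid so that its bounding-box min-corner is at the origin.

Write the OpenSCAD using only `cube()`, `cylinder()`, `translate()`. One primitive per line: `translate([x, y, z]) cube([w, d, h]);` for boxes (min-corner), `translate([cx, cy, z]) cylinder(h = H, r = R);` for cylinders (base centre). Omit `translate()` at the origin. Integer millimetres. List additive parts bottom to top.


translate([140, 140, 0]) cylinder(h = 70, r = 140);
translate([50, 50, 70]) cube([180, 180, 60]);


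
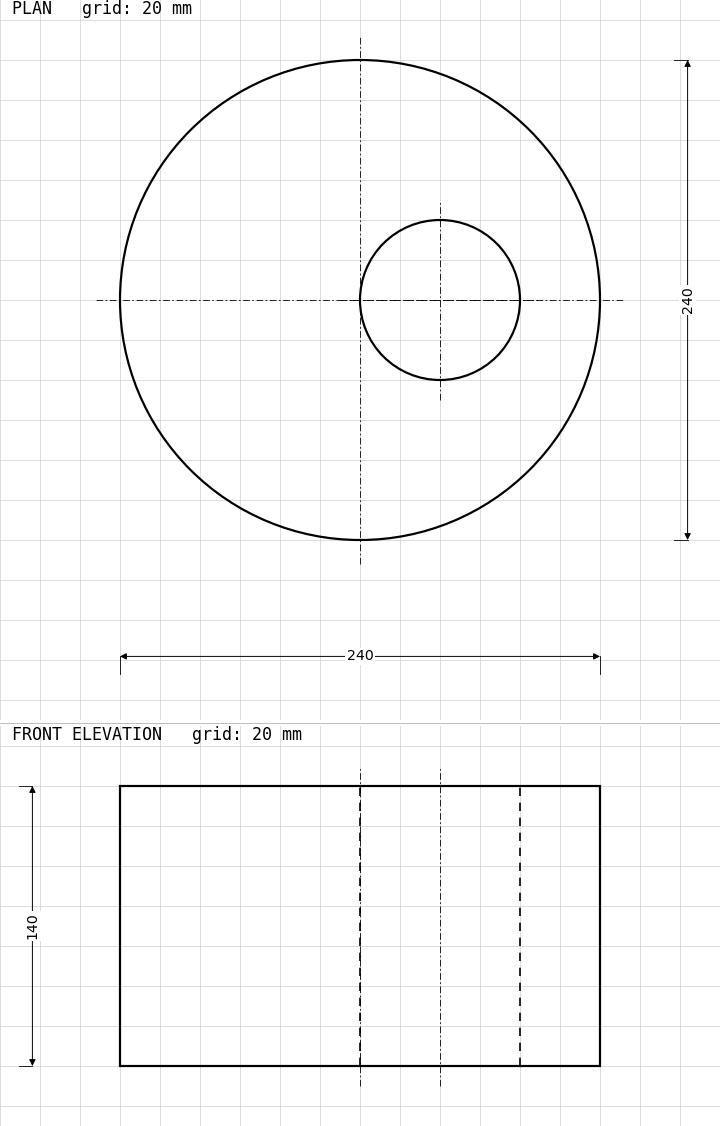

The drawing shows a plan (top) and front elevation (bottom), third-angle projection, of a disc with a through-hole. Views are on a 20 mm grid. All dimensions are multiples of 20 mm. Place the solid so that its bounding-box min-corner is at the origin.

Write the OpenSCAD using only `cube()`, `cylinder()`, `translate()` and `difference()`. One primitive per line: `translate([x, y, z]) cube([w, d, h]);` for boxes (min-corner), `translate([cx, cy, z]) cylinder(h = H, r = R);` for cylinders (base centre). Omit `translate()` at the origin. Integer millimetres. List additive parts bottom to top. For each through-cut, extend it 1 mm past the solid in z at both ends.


difference() {
  translate([120, 120, 0]) cylinder(h = 140, r = 120);
  translate([160, 120, -1]) cylinder(h = 142, r = 40);
}


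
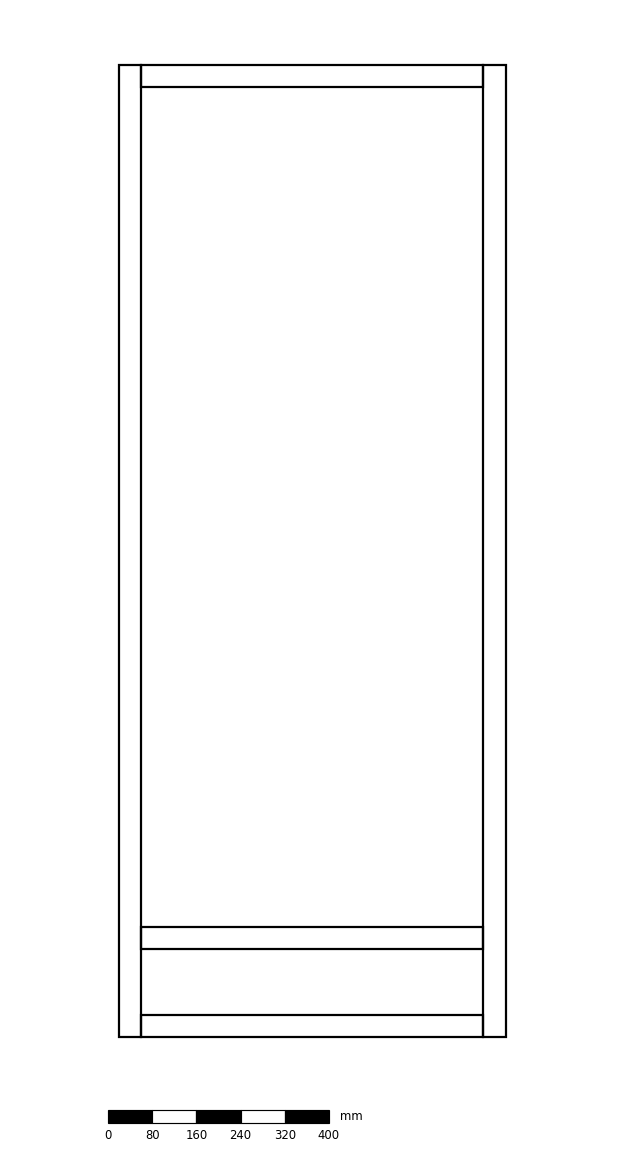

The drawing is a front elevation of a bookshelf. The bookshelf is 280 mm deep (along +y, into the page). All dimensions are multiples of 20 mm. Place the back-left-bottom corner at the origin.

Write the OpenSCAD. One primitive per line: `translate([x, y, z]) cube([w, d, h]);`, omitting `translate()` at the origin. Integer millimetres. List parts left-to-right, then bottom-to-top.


cube([40, 280, 1760]);
translate([40, 0, 0]) cube([620, 280, 40]);
translate([40, 0, 160]) cube([620, 280, 40]);
translate([40, 0, 1720]) cube([620, 280, 40]);
translate([660, 0, 0]) cube([40, 280, 1760]);
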